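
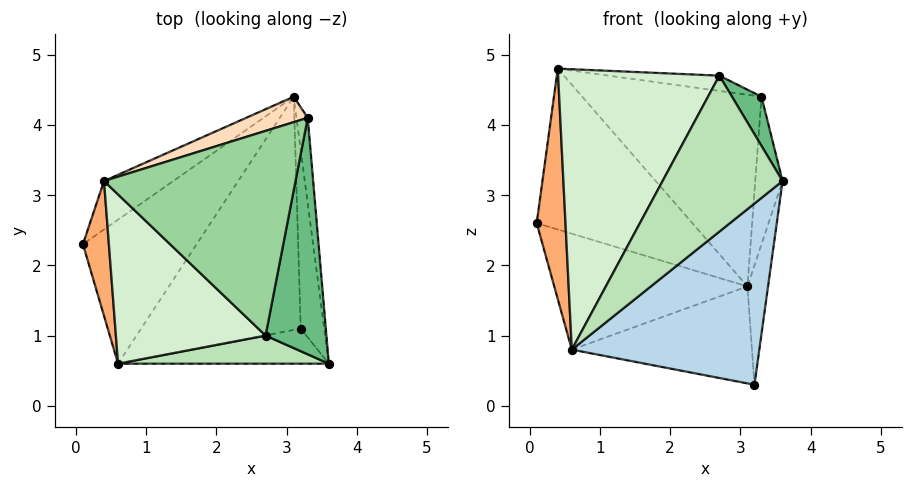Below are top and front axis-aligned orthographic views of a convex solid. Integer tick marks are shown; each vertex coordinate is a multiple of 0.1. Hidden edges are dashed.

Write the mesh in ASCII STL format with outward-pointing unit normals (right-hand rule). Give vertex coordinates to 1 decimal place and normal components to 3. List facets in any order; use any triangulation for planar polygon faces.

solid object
 facet normal 0.989 0.082 -0.122
  outer loop
   vertex 3.2 1.1 0.3
   vertex 3.1 4.4 1.7
   vertex 3.6 0.6 3.2
  endloop
 endfacet
 facet normal 0.992 0.106 -0.062
  outer loop
   vertex 3.3 4.1 4.4
   vertex 3.6 0.6 3.2
   vertex 3.1 4.4 1.7
  endloop
 endfacet
 facet normal 0.150 -0.971 -0.188
  outer loop
   vertex 0.6 0.6 0.8
   vertex 3.2 1.1 0.3
   vertex 3.6 0.6 3.2
  endloop
 endfacet
 facet normal -0.558 0.520 -0.646
  outer loop
   vertex 0.6 0.6 0.8
   vertex 0.1 2.3 2.6
   vertex 3.1 4.4 1.7
  endloop
 endfacet
 facet normal -0.244 0.372 -0.895
  outer loop
   vertex 0.6 0.6 0.8
   vertex 3.1 4.4 1.7
   vertex 3.2 1.1 0.3
  endloop
 endfacet
 facet normal -0.745 -0.576 0.337
  outer loop
   vertex 0.4 3.2 4.8
   vertex 0.1 2.3 2.6
   vertex 0.6 0.6 0.8
  endloop
 endfacet
 facet normal -0.603 0.763 -0.230
  outer loop
   vertex 0.4 3.2 4.8
   vertex 3.1 4.4 1.7
   vertex 0.1 2.3 2.6
  endloop
 endfacet
 facet normal -0.278 0.952 0.126
  outer loop
   vertex 0.4 3.2 4.8
   vertex 3.3 4.1 4.4
   vertex 3.1 4.4 1.7
  endloop
 endfacet
 facet normal 0.839 -0.111 0.533
  outer loop
   vertex 2.7 1.0 4.7
   vertex 3.6 0.6 3.2
   vertex 3.3 4.1 4.4
  endloop
 endfacet
 facet normal 0.114 0.074 0.991
  outer loop
   vertex 2.7 1.0 4.7
   vertex 3.3 4.1 4.4
   vertex 0.4 3.2 4.8
  endloop
 endfacet
 facet normal -0.140 -0.974 0.176
  outer loop
   vertex 2.7 1.0 4.7
   vertex 0.6 0.6 0.8
   vertex 3.6 0.6 3.2
  endloop
 endfacet
 facet normal -0.623 -0.670 0.404
  outer loop
   vertex 2.7 1.0 4.7
   vertex 0.4 3.2 4.8
   vertex 0.6 0.6 0.8
  endloop
 endfacet
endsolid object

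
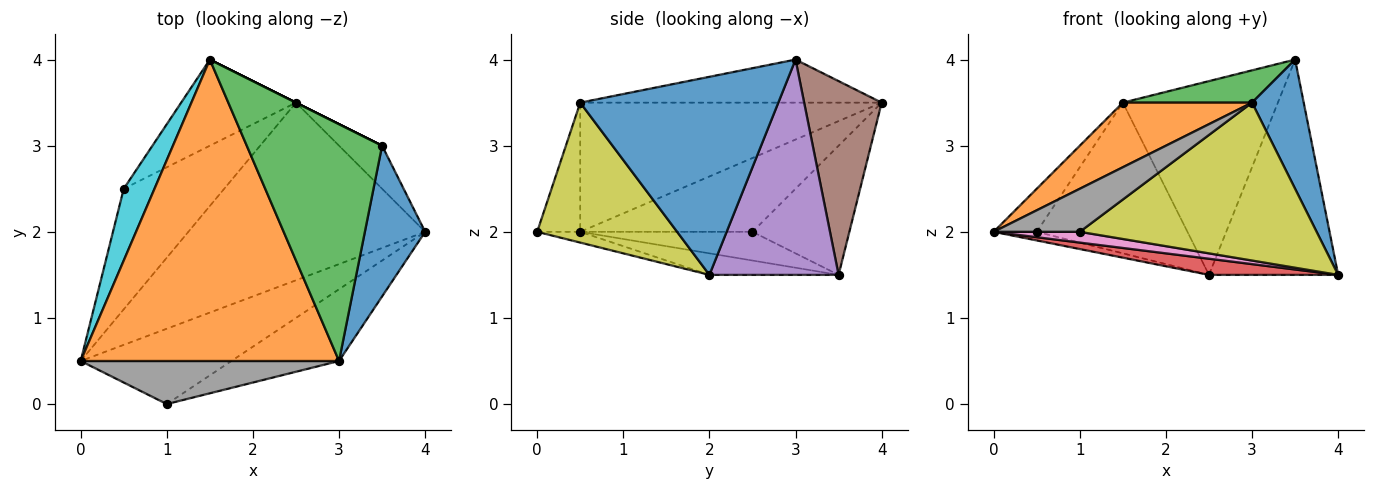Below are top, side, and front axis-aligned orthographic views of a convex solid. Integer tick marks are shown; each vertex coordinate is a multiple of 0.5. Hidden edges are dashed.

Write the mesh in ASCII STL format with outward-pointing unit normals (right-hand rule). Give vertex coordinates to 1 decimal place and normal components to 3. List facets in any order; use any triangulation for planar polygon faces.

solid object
 facet normal 0.928 -0.242 0.282
  outer loop
   vertex 3.0 0.5 3.5
   vertex 4.0 2.0 1.5
   vertex 3.5 3.0 4.0
  endloop
 endfacet
 facet normal -0.439 -0.188 0.878
  outer loop
   vertex 3.0 0.5 3.5
   vertex 1.5 4.0 3.5
   vertex 0.0 0.5 2.0
  endloop
 endfacet
 facet normal -0.301 -0.129 0.945
  outer loop
   vertex 3.0 0.5 3.5
   vertex 3.5 3.0 4.0
   vertex 1.5 4.0 3.5
  endloop
 endfacet
 facet normal -0.090 -0.090 -0.992
  outer loop
   vertex 2.5 3.5 1.5
   vertex 4.0 2.0 1.5
   vertex 0.0 0.5 2.0
  endloop
 endfacet
 facet normal 0.700 0.700 -0.140
  outer loop
   vertex 2.5 3.5 1.5
   vertex 3.5 3.0 4.0
   vertex 4.0 2.0 1.5
  endloop
 endfacet
 facet normal 0.447 0.894 0.000
  outer loop
   vertex 2.5 3.5 1.5
   vertex 1.5 4.0 3.5
   vertex 3.5 3.0 4.0
  endloop
 endfacet
 facet normal -0.071 -0.141 -0.987
  outer loop
   vertex 1.0 0.0 2.0
   vertex 0.0 0.5 2.0
   vertex 4.0 2.0 1.5
  endloop
 endfacet
 facet normal -0.333 -0.667 0.667
  outer loop
   vertex 1.0 0.0 2.0
   vertex 3.0 0.5 3.5
   vertex 0.0 0.5 2.0
  endloop
 endfacet
 facet normal 0.474 -0.802 -0.364
  outer loop
   vertex 1.0 0.0 2.0
   vertex 4.0 2.0 1.5
   vertex 3.0 0.5 3.5
  endloop
 endfacet
 facet normal -0.899 0.225 0.375
  outer loop
   vertex 0.5 2.5 2.0
   vertex 0.0 0.5 2.0
   vertex 1.5 4.0 3.5
  endloop
 endfacet
 facet normal -0.274 0.069 -0.959
  outer loop
   vertex 0.5 2.5 2.0
   vertex 2.5 3.5 1.5
   vertex 0.0 0.5 2.0
  endloop
 endfacet
 facet normal -0.487 0.758 -0.433
  outer loop
   vertex 0.5 2.5 2.0
   vertex 1.5 4.0 3.5
   vertex 2.5 3.5 1.5
  endloop
 endfacet
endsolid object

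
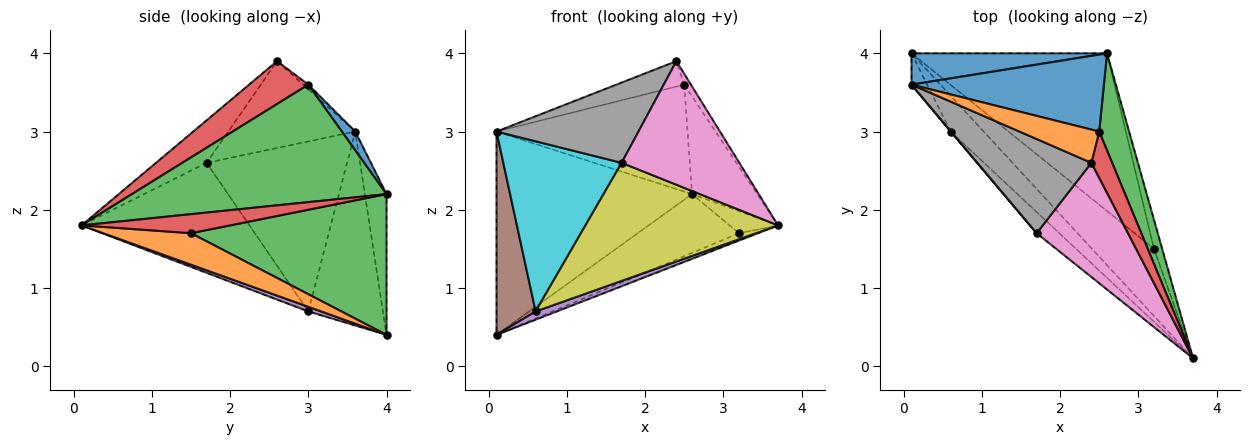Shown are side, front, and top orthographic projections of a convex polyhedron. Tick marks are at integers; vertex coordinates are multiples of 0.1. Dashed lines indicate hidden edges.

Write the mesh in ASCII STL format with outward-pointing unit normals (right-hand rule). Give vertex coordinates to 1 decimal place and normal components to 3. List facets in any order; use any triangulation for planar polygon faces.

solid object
 facet normal -0.109 0.983 0.151
  outer loop
   vertex 0.1 3.6 3.0
   vertex 2.6 4.0 2.2
   vertex 0.1 4.0 0.4
  endloop
 endfacet
 facet normal 0.451 0.098 -0.887
  outer loop
   vertex 3.2 1.5 1.7
   vertex 3.7 0.1 1.8
   vertex 0.1 4.0 0.4
  endloop
 endfacet
 facet normal 0.559 0.290 -0.777
  outer loop
   vertex 3.2 1.5 1.7
   vertex 0.1 4.0 0.4
   vertex 2.6 4.0 2.2
  endloop
 endfacet
 facet normal 0.880 0.287 -0.380
  outer loop
   vertex 3.2 1.5 1.7
   vertex 2.6 4.0 2.2
   vertex 3.7 0.1 1.8
  endloop
 endfacet
 facet normal 0.135 -0.222 -0.966
  outer loop
   vertex 0.6 3.0 0.7
   vertex 0.1 4.0 0.4
   vertex 3.7 0.1 1.8
  endloop
 endfacet
 facet normal -0.883 -0.463 -0.071
  outer loop
   vertex 0.6 3.0 0.7
   vertex 0.1 3.6 3.0
   vertex 0.1 4.0 0.4
  endloop
 endfacet
 facet normal -0.301 -0.700 0.647
  outer loop
   vertex 1.7 1.7 2.6
   vertex 3.7 0.1 1.8
   vertex 2.4 2.6 3.9
  endloop
 endfacet
 facet normal -0.502 -0.561 0.659
  outer loop
   vertex 1.7 1.7 2.6
   vertex 2.4 2.6 3.9
   vertex 0.1 3.6 3.0
  endloop
 endfacet
 facet normal -0.651 -0.747 -0.134
  outer loop
   vertex 1.7 1.7 2.6
   vertex 0.6 3.0 0.7
   vertex 3.7 0.1 1.8
  endloop
 endfacet
 facet normal -0.765 -0.644 0.002
  outer loop
   vertex 1.7 1.7 2.6
   vertex 0.1 3.6 3.0
   vertex 0.6 3.0 0.7
  endloop
 endfacet
 facet normal 0.057 0.810 0.583
  outer loop
   vertex 2.5 3.0 3.6
   vertex 2.6 4.0 2.2
   vertex 0.1 3.6 3.0
  endloop
 endfacet
 facet normal -0.047 0.607 0.793
  outer loop
   vertex 2.5 3.0 3.6
   vertex 0.1 3.6 3.0
   vertex 2.4 2.6 3.9
  endloop
 endfacet
 facet normal 0.941 0.241 0.239
  outer loop
   vertex 2.5 3.0 3.6
   vertex 3.7 0.1 1.8
   vertex 2.6 4.0 2.2
  endloop
 endfacet
 facet normal 0.895 0.101 0.434
  outer loop
   vertex 2.5 3.0 3.6
   vertex 2.4 2.6 3.9
   vertex 3.7 0.1 1.8
  endloop
 endfacet
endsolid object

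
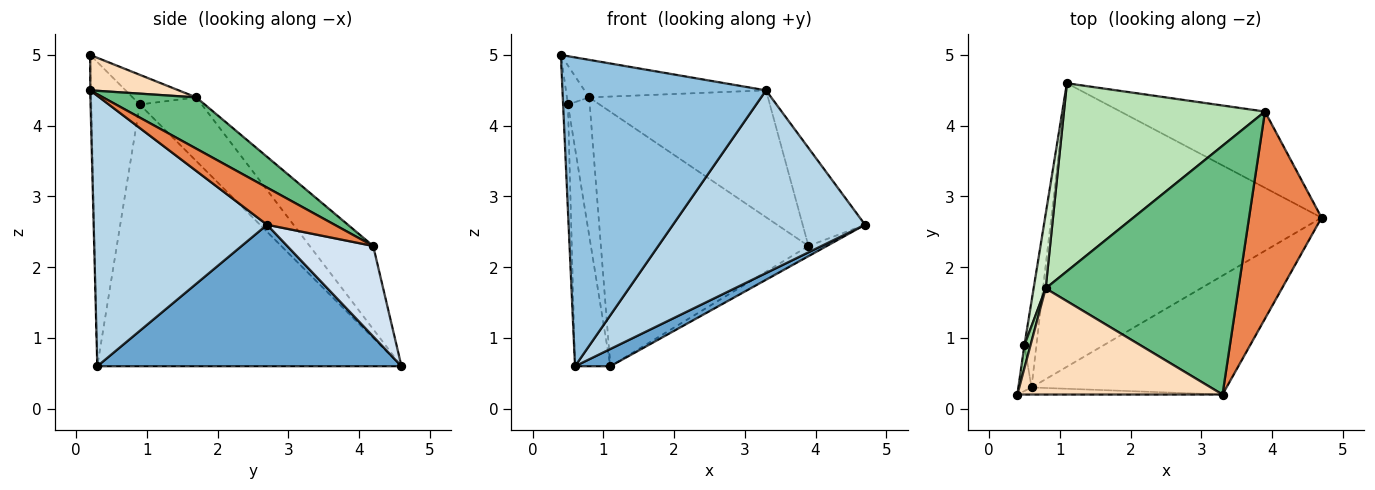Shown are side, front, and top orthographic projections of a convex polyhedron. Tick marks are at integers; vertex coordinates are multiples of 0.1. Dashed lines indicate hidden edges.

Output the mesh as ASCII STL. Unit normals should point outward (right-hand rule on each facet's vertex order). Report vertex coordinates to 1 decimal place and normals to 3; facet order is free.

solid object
 facet normal 0.463 -0.054 -0.885
  outer loop
   vertex 0.6 0.3 0.6
   vertex 1.1 4.6 0.6
   vertex 4.7 2.7 2.6
  endloop
 endfacet
 facet normal -0.004 -1.000 -0.023
  outer loop
   vertex 3.3 0.2 4.5
   vertex 0.4 0.2 5.0
   vertex 0.6 0.3 0.6
  endloop
 endfacet
 facet normal 0.603 -0.668 -0.435
  outer loop
   vertex 3.3 0.2 4.5
   vertex 0.6 0.3 0.6
   vertex 4.7 2.7 2.6
  endloop
 endfacet
 facet normal 0.527 0.113 -0.842
  outer loop
   vertex 3.9 4.2 2.3
   vertex 4.7 2.7 2.6
   vertex 1.1 4.6 0.6
  endloop
 endfacet
 facet normal 0.420 0.388 0.820
  outer loop
   vertex 3.9 4.2 2.3
   vertex 3.3 0.2 4.5
   vertex 4.7 2.7 2.6
  endloop
 endfacet
 facet normal -0.994 0.099 -0.043
  outer loop
   vertex 0.5 0.9 4.3
   vertex 0.6 0.3 0.6
   vertex 0.4 0.2 5.0
  endloop
 endfacet
 facet normal -0.992 0.115 -0.046
  outer loop
   vertex 0.5 0.9 4.3
   vertex 1.1 4.6 0.6
   vertex 0.6 0.3 0.6
  endloop
 endfacet
 facet normal 0.160 0.329 0.930
  outer loop
   vertex 0.8 1.7 4.4
   vertex 0.4 0.2 5.0
   vertex 3.3 0.2 4.5
  endloop
 endfacet
 facet normal 0.231 0.442 0.867
  outer loop
   vertex 0.8 1.7 4.4
   vertex 3.3 0.2 4.5
   vertex 3.9 4.2 2.3
  endloop
 endfacet
 facet normal -0.927 0.324 0.191
  outer loop
   vertex 0.8 1.7 4.4
   vertex 0.5 0.9 4.3
   vertex 0.4 0.2 5.0
  endloop
 endfacet
 facet normal -0.239 0.781 0.577
  outer loop
   vertex 0.8 1.7 4.4
   vertex 3.9 4.2 2.3
   vertex 1.1 4.6 0.6
  endloop
 endfacet
 facet normal -0.929 0.326 0.176
  outer loop
   vertex 0.8 1.7 4.4
   vertex 1.1 4.6 0.6
   vertex 0.5 0.9 4.3
  endloop
 endfacet
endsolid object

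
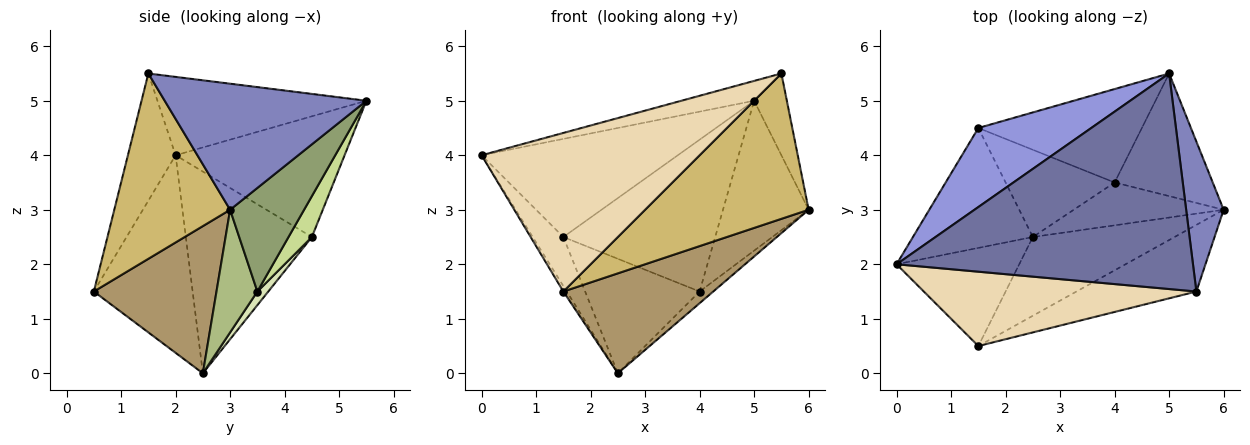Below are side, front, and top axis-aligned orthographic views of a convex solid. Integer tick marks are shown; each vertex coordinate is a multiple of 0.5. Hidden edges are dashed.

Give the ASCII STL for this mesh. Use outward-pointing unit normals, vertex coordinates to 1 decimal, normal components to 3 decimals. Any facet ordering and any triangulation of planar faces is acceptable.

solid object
 facet normal -0.255 0.089 0.963
  outer loop
   vertex 5.5 1.5 5.5
   vertex 5.0 5.5 5.0
   vertex 0.0 2.0 4.0
  endloop
 endfacet
 facet normal 0.947 0.154 0.282
  outer loop
   vertex 5.5 1.5 5.5
   vertex 6.0 3.0 3.0
   vertex 5.0 5.5 5.0
  endloop
 endfacet
 facet normal -0.557 0.647 0.521
  outer loop
   vertex 1.5 4.5 2.5
   vertex 0.0 2.0 4.0
   vertex 5.0 5.5 5.0
  endloop
 endfacet
 facet normal -0.841 0.205 -0.500
  outer loop
   vertex 1.5 4.5 2.5
   vertex 2.5 2.5 0.0
   vertex 0.0 2.0 4.0
  endloop
 endfacet
 facet normal 0.556 0.643 -0.526
  outer loop
   vertex 4.0 3.5 1.5
   vertex 5.0 5.5 5.0
   vertex 6.0 3.0 3.0
  endloop
 endfacet
 facet normal 0.620 0.207 -0.757
  outer loop
   vertex 4.0 3.5 1.5
   vertex 6.0 3.0 3.0
   vertex 2.5 2.5 0.0
  endloop
 endfacet
 facet normal 0.130 0.844 -0.520
  outer loop
   vertex 4.0 3.5 1.5
   vertex 1.5 4.5 2.5
   vertex 5.0 5.5 5.0
  endloop
 endfacet
 facet normal 0.076 0.793 -0.604
  outer loop
   vertex 4.0 3.5 1.5
   vertex 2.5 2.5 0.0
   vertex 1.5 4.5 2.5
  endloop
 endfacet
 facet normal 0.541 -0.661 -0.521
  outer loop
   vertex 1.5 0.5 1.5
   vertex 2.5 2.5 0.0
   vertex 6.0 3.0 3.0
  endloop
 endfacet
 facet normal 0.541 -0.764 -0.350
  outer loop
   vertex 1.5 0.5 1.5
   vertex 6.0 3.0 3.0
   vertex 5.5 1.5 5.5
  endloop
 endfacet
 facet normal -0.849 0.029 -0.527
  outer loop
   vertex 1.5 0.5 1.5
   vertex 0.0 2.0 4.0
   vertex 2.5 2.5 0.0
  endloop
 endfacet
 facet normal -0.194 -0.888 0.416
  outer loop
   vertex 1.5 0.5 1.5
   vertex 5.5 1.5 5.5
   vertex 0.0 2.0 4.0
  endloop
 endfacet
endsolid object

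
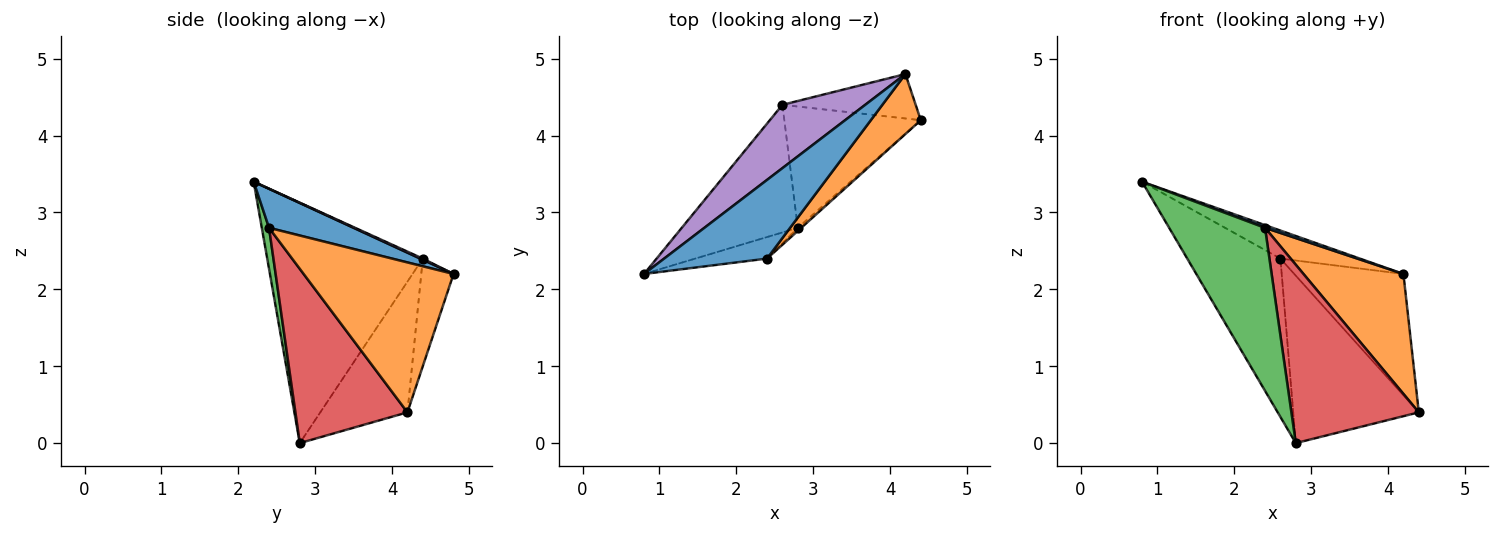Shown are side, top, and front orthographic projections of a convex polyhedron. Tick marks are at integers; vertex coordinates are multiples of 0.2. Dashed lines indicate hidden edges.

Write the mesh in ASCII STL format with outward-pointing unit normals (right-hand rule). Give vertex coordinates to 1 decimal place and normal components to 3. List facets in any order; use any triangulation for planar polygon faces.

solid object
 facet normal 0.354 -0.032 0.935
  outer loop
   vertex 2.4 2.4 2.8
   vertex 4.2 4.8 2.2
   vertex 0.8 2.2 3.4
  endloop
 endfacet
 facet normal 0.802 -0.535 0.267
  outer loop
   vertex 2.4 2.4 2.8
   vertex 4.4 4.2 0.4
   vertex 4.2 4.8 2.2
  endloop
 endfacet
 facet normal 0.075 -0.989 -0.131
  outer loop
   vertex 2.4 2.4 2.8
   vertex 0.8 2.2 3.4
   vertex 2.8 2.8 0.0
  endloop
 endfacet
 facet normal 0.660 -0.751 -0.013
  outer loop
   vertex 2.4 2.4 2.8
   vertex 2.8 2.8 0.0
   vertex 4.4 4.2 0.4
  endloop
 endfacet
 facet normal 0.013 0.405 0.914
  outer loop
   vertex 2.6 4.4 2.4
   vertex 0.8 2.2 3.4
   vertex 4.2 4.8 2.2
  endloop
 endfacet
 facet normal -0.793 0.475 -0.383
  outer loop
   vertex 2.6 4.4 2.4
   vertex 2.8 2.8 0.0
   vertex 0.8 2.2 3.4
  endloop
 endfacet
 facet normal -0.268 0.905 -0.331
  outer loop
   vertex 2.6 4.4 2.4
   vertex 4.2 4.8 2.2
   vertex 4.4 4.2 0.4
  endloop
 endfacet
 facet normal -0.490 0.706 -0.511
  outer loop
   vertex 2.6 4.4 2.4
   vertex 4.4 4.2 0.4
   vertex 2.8 2.8 0.0
  endloop
 endfacet
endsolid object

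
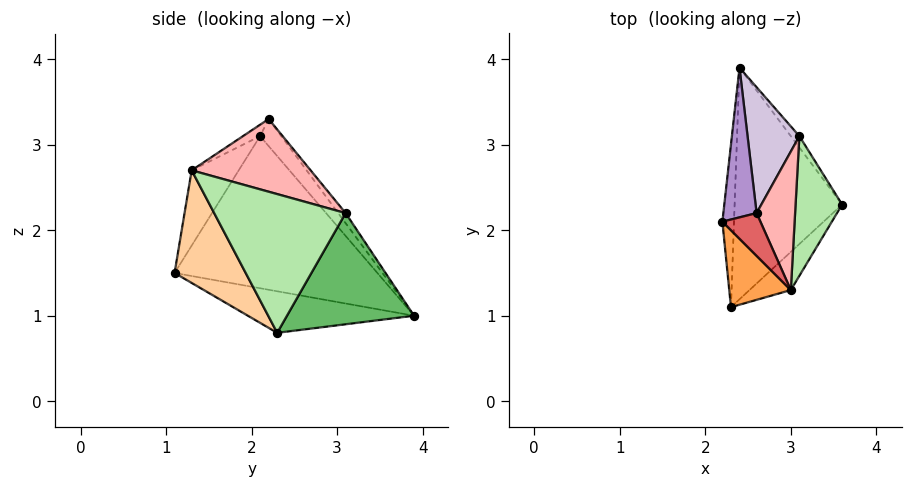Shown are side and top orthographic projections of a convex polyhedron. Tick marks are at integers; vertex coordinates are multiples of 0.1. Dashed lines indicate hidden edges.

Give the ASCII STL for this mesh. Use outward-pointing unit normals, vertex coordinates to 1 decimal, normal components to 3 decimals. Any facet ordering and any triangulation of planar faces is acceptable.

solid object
 facet normal -0.997 0.022 -0.076
  outer loop
   vertex 2.3 1.1 1.5
   vertex 2.2 2.1 3.1
   vertex 2.4 3.9 1.0
  endloop
 endfacet
 facet normal -0.356 -0.152 -0.922
  outer loop
   vertex 2.3 1.1 1.5
   vertex 2.4 3.9 1.0
   vertex 3.6 2.3 0.8
  endloop
 endfacet
 facet normal -0.523 -0.737 0.428
  outer loop
   vertex 3.0 1.3 2.7
   vertex 2.2 2.1 3.1
   vertex 2.3 1.1 1.5
  endloop
 endfacet
 facet normal 0.596 -0.773 -0.219
  outer loop
   vertex 3.0 1.3 2.7
   vertex 2.3 1.1 1.5
   vertex 3.6 2.3 0.8
  endloop
 endfacet
 facet normal 0.795 0.604 -0.061
  outer loop
   vertex 3.1 3.1 2.2
   vertex 3.6 2.3 0.8
   vertex 2.4 3.9 1.0
  endloop
 endfacet
 facet normal 0.947 0.036 0.318
  outer loop
   vertex 3.1 3.1 2.2
   vertex 3.0 1.3 2.7
   vertex 3.6 2.3 0.8
  endloop
 endfacet
 facet normal -0.228 -0.608 0.760
  outer loop
   vertex 2.6 2.2 3.3
   vertex 2.2 2.1 3.1
   vertex 3.0 1.3 2.7
  endloop
 endfacet
 facet normal 0.881 0.081 0.466
  outer loop
   vertex 2.6 2.2 3.3
   vertex 3.0 1.3 2.7
   vertex 3.1 3.1 2.2
  endloop
 endfacet
 facet normal -0.452 0.698 0.555
  outer loop
   vertex 2.6 2.2 3.3
   vertex 2.4 3.9 1.0
   vertex 2.2 2.1 3.1
  endloop
 endfacet
 facet normal -0.116 0.794 0.597
  outer loop
   vertex 2.6 2.2 3.3
   vertex 3.1 3.1 2.2
   vertex 2.4 3.9 1.0
  endloop
 endfacet
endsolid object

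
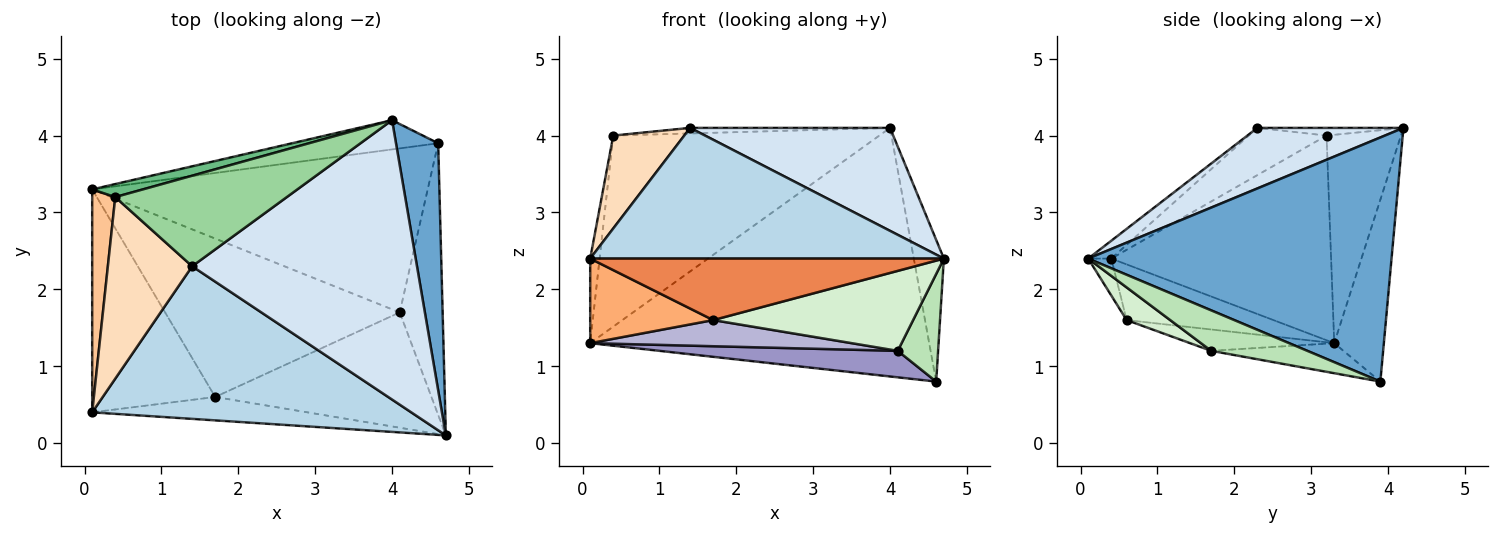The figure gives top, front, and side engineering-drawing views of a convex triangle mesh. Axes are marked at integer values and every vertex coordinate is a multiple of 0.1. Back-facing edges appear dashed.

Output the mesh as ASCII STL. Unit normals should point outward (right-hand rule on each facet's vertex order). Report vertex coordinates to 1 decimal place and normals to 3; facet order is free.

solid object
 facet normal 0.981 0.097 0.169
  outer loop
   vertex 4.6 3.9 0.8
   vertex 4.0 4.2 4.1
   vertex 4.7 0.1 2.4
  endloop
 endfacet
 facet normal -0.144 0.983 -0.116
  outer loop
   vertex 0.1 3.3 1.3
   vertex 4.0 4.2 4.1
   vertex 4.6 3.9 0.8
  endloop
 endfacet
 facet normal -0.042 -0.650 0.759
  outer loop
   vertex 1.4 2.3 4.1
   vertex 0.1 0.4 2.4
   vertex 4.7 0.1 2.4
  endloop
 endfacet
 facet normal 0.245 -0.335 0.910
  outer loop
   vertex 1.4 2.3 4.1
   vertex 4.7 0.1 2.4
   vertex 4.0 4.2 4.1
  endloop
 endfacet
 facet normal -0.061 -0.933 -0.355
  outer loop
   vertex 1.7 0.6 1.6
   vertex 4.7 0.1 2.4
   vertex 0.1 0.4 2.4
  endloop
 endfacet
 facet normal -0.390 -0.327 -0.861
  outer loop
   vertex 1.7 0.6 1.6
   vertex 0.1 0.4 2.4
   vertex 0.1 3.3 1.3
  endloop
 endfacet
 facet normal -0.993 0.042 0.112
  outer loop
   vertex 0.4 3.2 4.0
   vertex 0.1 3.3 1.3
   vertex 0.1 0.4 2.4
  endloop
 endfacet
 facet normal -0.446 -0.407 0.797
  outer loop
   vertex 0.4 3.2 4.0
   vertex 0.1 0.4 2.4
   vertex 1.4 2.3 4.1
  endloop
 endfacet
 facet normal -0.269 0.961 0.065
  outer loop
   vertex 0.4 3.2 4.0
   vertex 4.0 4.2 4.1
   vertex 0.1 3.3 1.3
  endloop
 endfacet
 facet normal -0.045 0.061 0.997
  outer loop
   vertex 0.4 3.2 4.0
   vertex 1.4 2.3 4.1
   vertex 4.0 4.2 4.1
  endloop
 endfacet
 facet normal 0.659 -0.277 -0.699
  outer loop
   vertex 4.1 1.7 1.2
   vertex 4.6 3.9 0.8
   vertex 4.7 0.1 2.4
  endloop
 endfacet
 facet normal 0.123 -0.565 -0.816
  outer loop
   vertex 4.1 1.7 1.2
   vertex 4.7 0.1 2.4
   vertex 1.7 0.6 1.6
  endloop
 endfacet
 facet normal -0.088 -0.159 -0.983
  outer loop
   vertex 4.1 1.7 1.2
   vertex 0.1 3.3 1.3
   vertex 4.6 3.9 0.8
  endloop
 endfacet
 facet normal -0.089 -0.162 -0.983
  outer loop
   vertex 4.1 1.7 1.2
   vertex 1.7 0.6 1.6
   vertex 0.1 3.3 1.3
  endloop
 endfacet
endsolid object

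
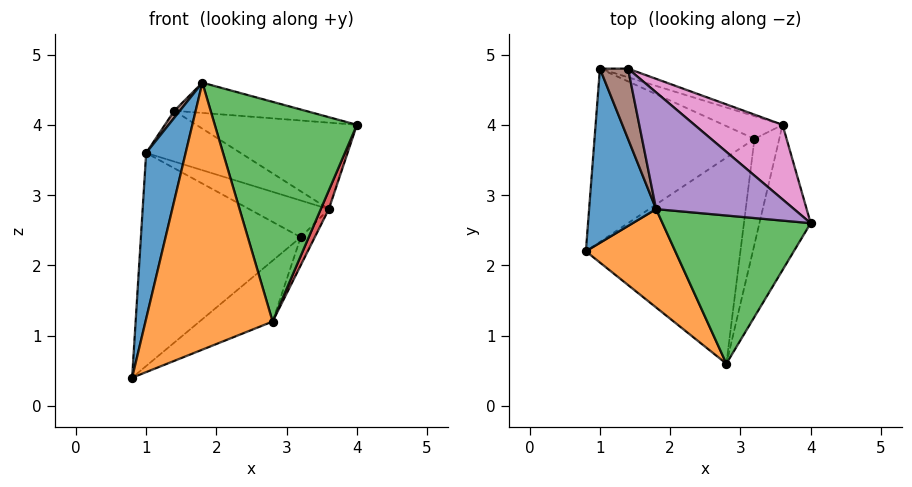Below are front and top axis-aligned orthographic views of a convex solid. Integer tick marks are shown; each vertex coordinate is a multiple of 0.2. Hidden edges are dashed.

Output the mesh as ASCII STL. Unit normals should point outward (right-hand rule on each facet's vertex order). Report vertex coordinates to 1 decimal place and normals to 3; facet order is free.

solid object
 facet normal -0.935 -0.245 0.258
  outer loop
   vertex 1.8 2.8 4.6
   vertex 1.0 4.8 3.6
   vertex 0.8 2.2 0.4
  endloop
 endfacet
 facet normal -0.664 -0.701 0.258
  outer loop
   vertex 2.8 0.6 1.2
   vertex 1.8 2.8 4.6
   vertex 0.8 2.2 0.4
  endloop
 endfacet
 facet normal 0.077 -0.827 0.557
  outer loop
   vertex 2.8 0.6 1.2
   vertex 4.0 2.6 4.0
   vertex 1.8 2.8 4.6
  endloop
 endfacet
 facet normal 0.930 -0.047 -0.365
  outer loop
   vertex 3.6 4.0 2.8
   vertex 4.0 2.6 4.0
   vertex 2.8 0.6 1.2
  endloop
 endfacet
 facet normal 0.276 0.241 0.930
  outer loop
   vertex 1.4 4.8 4.2
   vertex 1.8 2.8 4.6
   vertex 4.0 2.6 4.0
  endloop
 endfacet
 facet normal -0.831 -0.055 0.554
  outer loop
   vertex 1.4 4.8 4.2
   vertex 1.0 4.8 3.6
   vertex 1.8 2.8 4.6
  endloop
 endfacet
 facet normal 0.568 0.623 0.537
  outer loop
   vertex 1.4 4.8 4.2
   vertex 4.0 2.6 4.0
   vertex 3.6 4.0 2.8
  endloop
 endfacet
 facet normal 0.244 0.956 -0.163
  outer loop
   vertex 1.4 4.8 4.2
   vertex 3.6 4.0 2.8
   vertex 1.0 4.8 3.6
  endloop
 endfacet
 facet normal 0.521 0.242 -0.819
  outer loop
   vertex 3.2 3.8 2.4
   vertex 2.8 0.6 1.2
   vertex 0.8 2.2 0.4
  endloop
 endfacet
 facet normal 0.642 0.198 -0.741
  outer loop
   vertex 3.2 3.8 2.4
   vertex 3.6 4.0 2.8
   vertex 2.8 0.6 1.2
  endloop
 endfacet
 facet normal 0.009 0.776 -0.631
  outer loop
   vertex 3.2 3.8 2.4
   vertex 0.8 2.2 0.4
   vertex 1.0 4.8 3.6
  endloop
 endfacet
 facet normal 0.100 0.847 -0.523
  outer loop
   vertex 3.2 3.8 2.4
   vertex 1.0 4.8 3.6
   vertex 3.6 4.0 2.8
  endloop
 endfacet
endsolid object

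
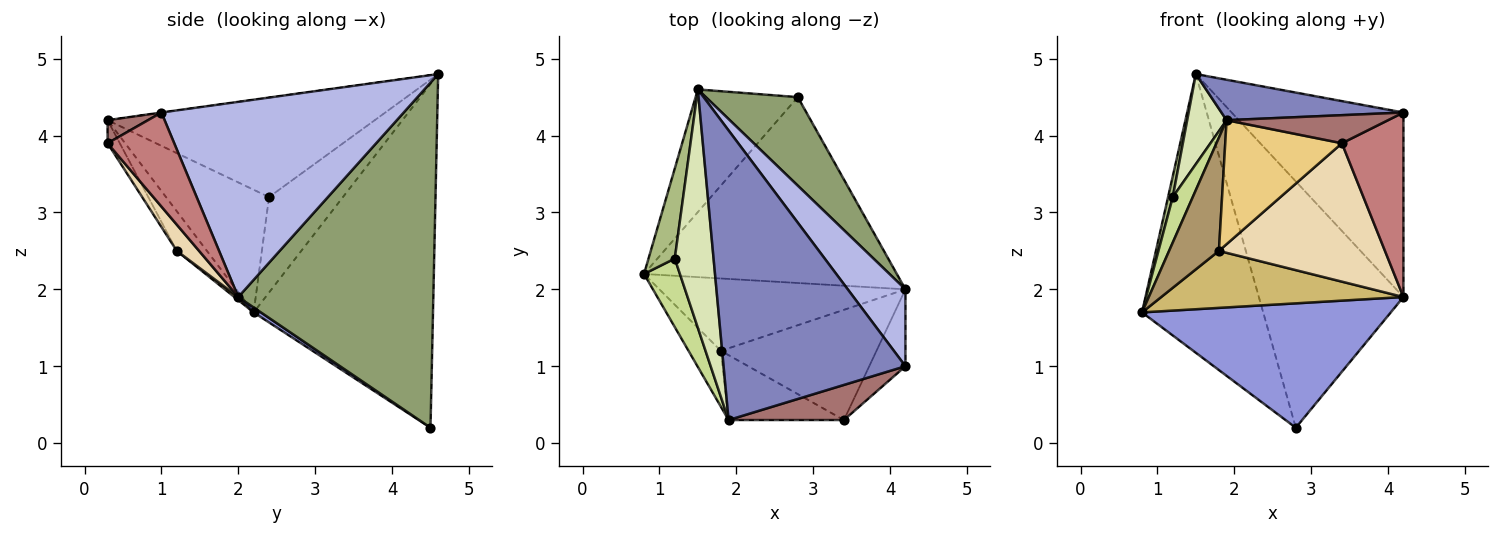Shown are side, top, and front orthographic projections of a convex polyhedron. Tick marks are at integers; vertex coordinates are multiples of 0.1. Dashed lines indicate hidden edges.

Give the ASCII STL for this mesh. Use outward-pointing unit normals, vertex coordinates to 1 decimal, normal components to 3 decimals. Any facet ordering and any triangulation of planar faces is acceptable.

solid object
 facet normal -0.805 0.544 -0.239
  outer loop
   vertex 1.5 4.6 4.8
   vertex 2.8 4.5 0.2
   vertex 0.8 2.2 1.7
  endloop
 endfacet
 facet normal -0.001 -0.138 0.990
  outer loop
   vertex 1.9 0.3 4.2
   vertex 4.2 1.0 4.3
   vertex 1.5 4.6 4.8
  endloop
 endfacet
 facet normal 0.016 -0.556 -0.831
  outer loop
   vertex 4.2 2.0 1.9
   vertex 0.8 2.2 1.7
   vertex 2.8 4.5 0.2
  endloop
 endfacet
 facet normal 0.793 0.562 0.234
  outer loop
   vertex 4.2 2.0 1.9
   vertex 1.5 4.6 4.8
   vertex 4.2 1.0 4.3
  endloop
 endfacet
 facet normal 0.786 0.582 0.209
  outer loop
   vertex 4.2 2.0 1.9
   vertex 2.8 4.5 0.2
   vertex 1.5 4.6 4.8
  endloop
 endfacet
 facet normal -0.962 -0.061 0.265
  outer loop
   vertex 1.2 2.4 3.2
   vertex 1.5 4.6 4.8
   vertex 0.8 2.2 1.7
  endloop
 endfacet
 facet normal -0.944 -0.183 0.276
  outer loop
   vertex 1.2 2.4 3.2
   vertex 0.8 2.2 1.7
   vertex 1.9 0.3 4.2
  endloop
 endfacet
 facet normal -0.923 -0.136 0.360
  outer loop
   vertex 1.2 2.4 3.2
   vertex 1.9 0.3 4.2
   vertex 1.5 4.6 4.8
  endloop
 endfacet
 facet normal -0.477 -0.788 -0.389
  outer loop
   vertex 1.8 1.2 2.5
   vertex 1.9 0.3 4.2
   vertex 0.8 2.2 1.7
  endloop
 endfacet
 facet normal 0.010 -0.619 -0.786
  outer loop
   vertex 1.8 1.2 2.5
   vertex 0.8 2.2 1.7
   vertex 4.2 2.0 1.9
  endloop
 endfacet
 facet normal -0.092 -0.882 -0.462
  outer loop
   vertex 3.4 0.3 3.9
   vertex 1.9 0.3 4.2
   vertex 1.8 1.2 2.5
  endloop
 endfacet
 facet normal 0.104 -0.778 -0.620
  outer loop
   vertex 3.4 0.3 3.9
   vertex 1.8 1.2 2.5
   vertex 4.2 2.0 1.9
  endloop
 endfacet
 facet normal 0.154 -0.617 0.772
  outer loop
   vertex 3.4 0.3 3.9
   vertex 4.2 1.0 4.3
   vertex 1.9 0.3 4.2
  endloop
 endfacet
 facet normal 0.707 -0.653 -0.272
  outer loop
   vertex 3.4 0.3 3.9
   vertex 4.2 2.0 1.9
   vertex 4.2 1.0 4.3
  endloop
 endfacet
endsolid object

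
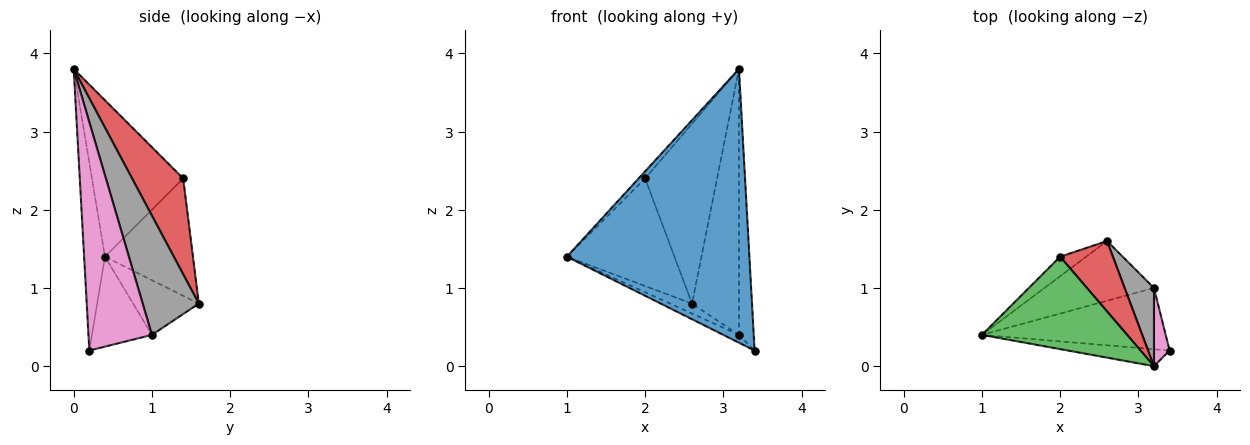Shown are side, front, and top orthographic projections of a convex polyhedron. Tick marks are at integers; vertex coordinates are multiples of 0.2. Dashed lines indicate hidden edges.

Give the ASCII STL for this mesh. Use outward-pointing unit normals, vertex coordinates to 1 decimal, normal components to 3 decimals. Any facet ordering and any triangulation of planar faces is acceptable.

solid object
 facet normal -0.113 -0.992 -0.061
  outer loop
   vertex 3.2 0.0 3.8
   vertex 1.0 0.4 1.4
   vertex 3.4 0.2 0.2
  endloop
 endfacet
 facet normal -0.627 0.766 -0.139
  outer loop
   vertex 2.0 1.4 2.4
   vertex 2.6 1.6 0.8
   vertex 1.0 0.4 1.4
  endloop
 endfacet
 facet normal -0.732 0.052 0.680
  outer loop
   vertex 2.0 1.4 2.4
   vertex 1.0 0.4 1.4
   vertex 3.2 0.0 3.8
  endloop
 endfacet
 facet normal 0.552 0.777 0.304
  outer loop
   vertex 2.0 1.4 2.4
   vertex 3.2 0.0 3.8
   vertex 2.6 1.6 0.8
  endloop
 endfacet
 facet normal -0.437 0.114 -0.892
  outer loop
   vertex 3.2 1.0 0.4
   vertex 3.4 0.2 0.2
   vertex 1.0 0.4 1.4
  endloop
 endfacet
 facet normal -0.442 0.147 -0.885
  outer loop
   vertex 3.2 1.0 0.4
   vertex 1.0 0.4 1.4
   vertex 2.6 1.6 0.8
  endloop
 endfacet
 facet normal 0.972 0.226 0.067
  outer loop
   vertex 3.2 1.0 0.4
   vertex 3.2 0.0 3.8
   vertex 3.4 0.2 0.2
  endloop
 endfacet
 facet normal 0.754 0.630 0.185
  outer loop
   vertex 3.2 1.0 0.4
   vertex 2.6 1.6 0.8
   vertex 3.2 0.0 3.8
  endloop
 endfacet
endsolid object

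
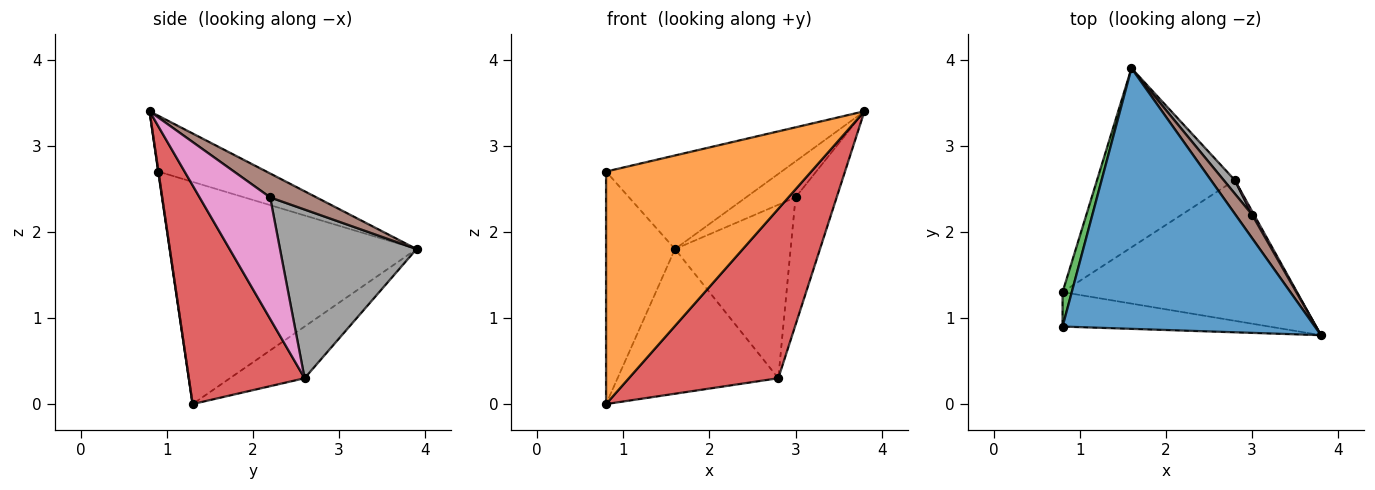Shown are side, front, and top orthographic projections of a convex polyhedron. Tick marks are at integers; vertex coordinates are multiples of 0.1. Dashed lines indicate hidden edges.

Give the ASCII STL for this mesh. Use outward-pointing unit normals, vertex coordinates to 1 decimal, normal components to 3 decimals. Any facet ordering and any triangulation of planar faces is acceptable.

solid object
 facet normal -0.204 0.331 0.921
  outer loop
   vertex 1.6 3.9 1.8
   vertex 0.8 0.9 2.7
   vertex 3.8 0.8 3.4
  endloop
 endfacet
 facet normal 0.001 -0.989 -0.147
  outer loop
   vertex 0.8 1.3 0.0
   vertex 3.8 0.8 3.4
   vertex 0.8 0.9 2.7
  endloop
 endfacet
 facet normal -0.962 0.269 0.040
  outer loop
   vertex 0.8 1.3 0.0
   vertex 0.8 0.9 2.7
   vertex 1.6 3.9 1.8
  endloop
 endfacet
 facet normal 0.512 -0.661 -0.549
  outer loop
   vertex 2.8 2.6 0.3
   vertex 3.8 0.8 3.4
   vertex 0.8 1.3 0.0
  endloop
 endfacet
 facet normal -0.280 0.603 -0.747
  outer loop
   vertex 2.8 2.6 0.3
   vertex 0.8 1.3 0.0
   vertex 1.6 3.9 1.8
  endloop
 endfacet
 facet normal 0.616 0.660 0.430
  outer loop
   vertex 3.0 2.2 2.4
   vertex 1.6 3.9 1.8
   vertex 3.8 0.8 3.4
  endloop
 endfacet
 facet normal 0.864 0.503 0.014
  outer loop
   vertex 3.0 2.2 2.4
   vertex 3.8 0.8 3.4
   vertex 2.8 2.6 0.3
  endloop
 endfacet
 facet normal 0.762 0.645 0.050
  outer loop
   vertex 3.0 2.2 2.4
   vertex 2.8 2.6 0.3
   vertex 1.6 3.9 1.8
  endloop
 endfacet
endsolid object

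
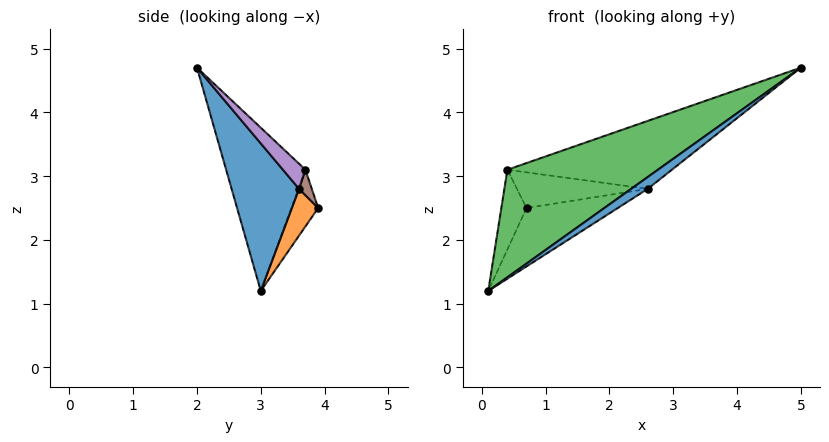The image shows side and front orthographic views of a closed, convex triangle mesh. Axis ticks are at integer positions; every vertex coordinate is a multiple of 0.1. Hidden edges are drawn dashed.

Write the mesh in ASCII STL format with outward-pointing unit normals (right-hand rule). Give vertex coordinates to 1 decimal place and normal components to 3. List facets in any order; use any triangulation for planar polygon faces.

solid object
 facet normal 0.557 -0.137 -0.819
  outer loop
   vertex 2.6 3.6 2.8
   vertex 5.0 2.0 4.7
   vertex 0.1 3.0 1.2
  endloop
 endfacet
 facet normal 0.217 0.753 -0.621
  outer loop
   vertex 2.6 3.6 2.8
   vertex 0.1 3.0 1.2
   vertex 0.7 3.9 2.5
  endloop
 endfacet
 facet normal -0.433 -0.822 0.371
  outer loop
   vertex 0.4 3.7 3.1
   vertex 0.1 3.0 1.2
   vertex 5.0 2.0 4.7
  endloop
 endfacet
 facet normal -0.723 0.678 -0.136
  outer loop
   vertex 0.4 3.7 3.1
   vertex 0.7 3.9 2.5
   vertex 0.1 3.0 1.2
  endloop
 endfacet
 facet normal 0.113 0.826 0.553
  outer loop
   vertex 0.4 3.7 3.1
   vertex 5.0 2.0 4.7
   vertex 2.6 3.6 2.8
  endloop
 endfacet
 facet normal 0.091 0.930 0.355
  outer loop
   vertex 0.4 3.7 3.1
   vertex 2.6 3.6 2.8
   vertex 0.7 3.9 2.5
  endloop
 endfacet
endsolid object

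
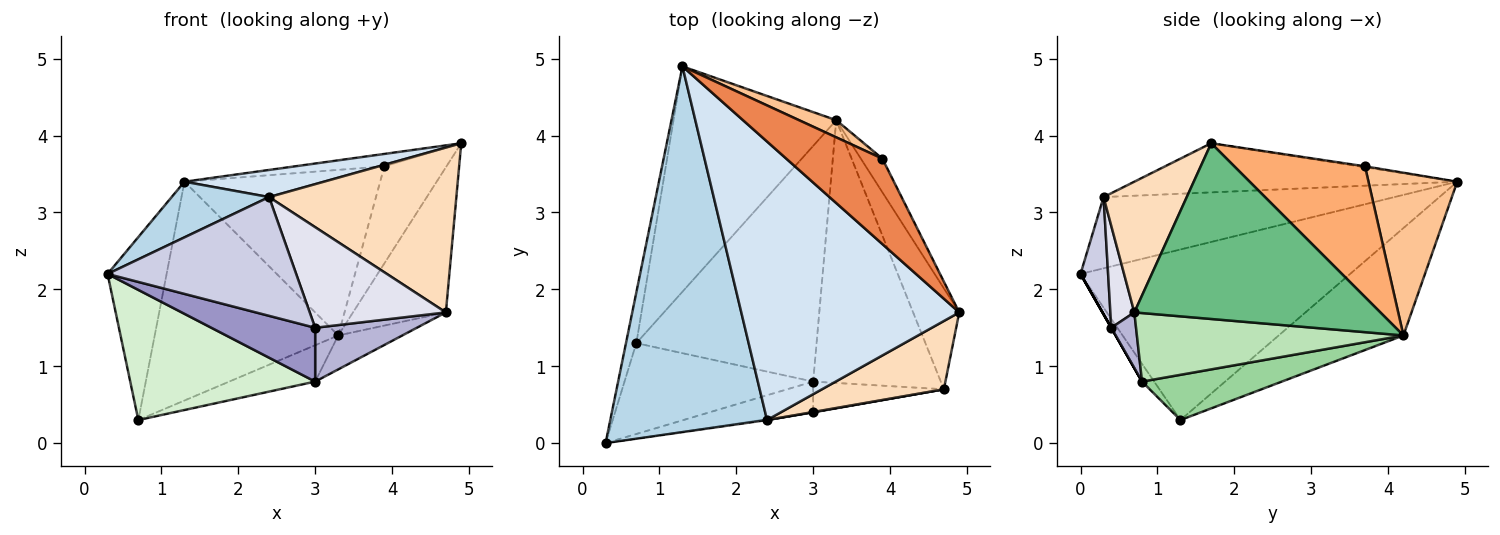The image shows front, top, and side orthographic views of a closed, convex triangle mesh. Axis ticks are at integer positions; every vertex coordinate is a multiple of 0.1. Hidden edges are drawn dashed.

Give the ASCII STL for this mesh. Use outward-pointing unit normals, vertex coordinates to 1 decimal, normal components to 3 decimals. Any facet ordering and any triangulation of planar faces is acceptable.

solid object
 facet normal -0.975 0.214 -0.059
  outer loop
   vertex 0.7 1.3 0.3
   vertex 0.3 0.0 2.2
   vertex 1.3 4.9 3.4
  endloop
 endfacet
 facet normal -0.428 0.630 -0.648
  outer loop
   vertex 3.3 4.2 1.4
   vertex 0.7 1.3 0.3
   vertex 1.3 4.9 3.4
  endloop
 endfacet
 facet normal -0.410 -0.137 0.902
  outer loop
   vertex 2.4 0.3 3.2
   vertex 1.3 4.9 3.4
   vertex 0.3 0.0 2.2
  endloop
 endfacet
 facet normal -0.219 -0.095 0.971
  outer loop
   vertex 2.4 0.3 3.2
   vertex 4.9 1.7 3.9
   vertex 1.3 4.9 3.4
  endloop
 endfacet
 facet normal -0.010 0.143 0.990
  outer loop
   vertex 3.9 3.7 3.6
   vertex 1.3 4.9 3.4
   vertex 4.9 1.7 3.9
  endloop
 endfacet
 facet normal 0.893 0.425 -0.147
  outer loop
   vertex 3.9 3.7 3.6
   vertex 4.9 1.7 3.9
   vertex 3.3 4.2 1.4
  endloop
 endfacet
 facet normal 0.411 0.907 0.094
  outer loop
   vertex 3.9 3.7 3.6
   vertex 3.3 4.2 1.4
   vertex 1.3 4.9 3.4
  endloop
 endfacet
 facet normal 0.380 -0.855 0.354
  outer loop
   vertex 4.7 0.7 1.7
   vertex 4.9 1.7 3.9
   vertex 2.4 0.3 3.2
  endloop
 endfacet
 facet normal 0.909 0.343 -0.238
  outer loop
   vertex 4.7 0.7 1.7
   vertex 3.3 4.2 1.4
   vertex 4.9 1.7 3.9
  endloop
 endfacet
 facet normal 0.241 0.148 -0.959
  outer loop
   vertex 3.0 0.8 0.8
   vertex 0.7 1.3 0.3
   vertex 3.3 4.2 1.4
  endloop
 endfacet
 facet normal 0.470 0.113 -0.875
  outer loop
   vertex 3.0 0.8 0.8
   vertex 3.3 4.2 1.4
   vertex 4.7 0.7 1.7
  endloop
 endfacet
 facet normal -0.054 -0.819 -0.572
  outer loop
   vertex 3.0 0.8 0.8
   vertex 0.3 0.0 2.2
   vertex 0.7 1.3 0.3
  endloop
 endfacet
 facet normal 0.000 -0.868 -0.496
  outer loop
   vertex 3.0 0.4 1.5
   vertex 0.3 0.0 2.2
   vertex 3.0 0.8 0.8
  endloop
 endfacet
 facet normal 0.207 -0.849 -0.485
  outer loop
   vertex 3.0 0.4 1.5
   vertex 3.0 0.8 0.8
   vertex 4.7 0.7 1.7
  endloop
 endfacet
 facet normal 0.145 -0.989 -0.007
  outer loop
   vertex 3.0 0.4 1.5
   vertex 2.4 0.3 3.2
   vertex 0.3 0.0 2.2
  endloop
 endfacet
 facet normal 0.173 -0.985 0.003
  outer loop
   vertex 3.0 0.4 1.5
   vertex 4.7 0.7 1.7
   vertex 2.4 0.3 3.2
  endloop
 endfacet
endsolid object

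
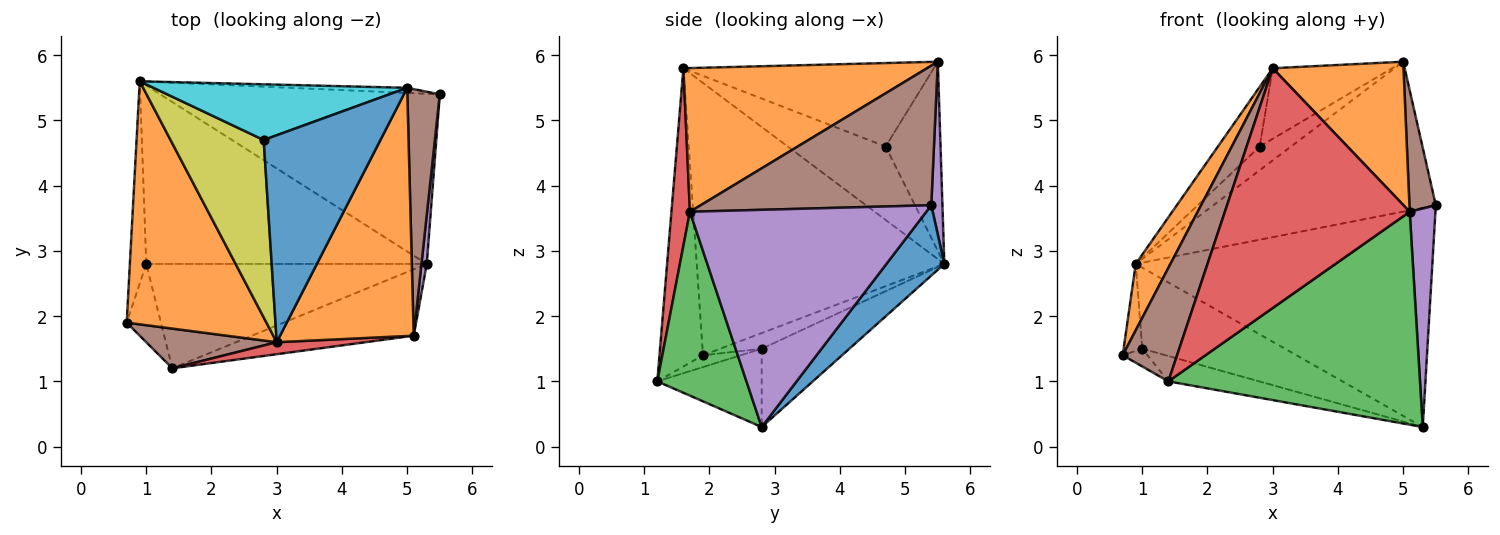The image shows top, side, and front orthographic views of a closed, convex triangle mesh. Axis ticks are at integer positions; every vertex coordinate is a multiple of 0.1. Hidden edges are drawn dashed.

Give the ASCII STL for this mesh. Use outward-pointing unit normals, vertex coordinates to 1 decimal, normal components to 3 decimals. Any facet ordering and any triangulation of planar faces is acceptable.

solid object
 facet normal 0.153 0.781 -0.606
  outer loop
   vertex 5.3 2.8 0.3
   vertex 0.9 5.6 2.8
   vertex 5.5 5.4 3.7
  endloop
 endfacet
 facet normal -0.883 -0.124 0.453
  outer loop
   vertex 3.0 1.6 5.8
   vertex 0.9 5.6 2.8
   vertex 0.7 1.9 1.4
  endloop
 endfacet
 facet normal -0.660 0.297 -0.690
  outer loop
   vertex 1.0 2.8 1.5
   vertex 0.7 1.9 1.4
   vertex 0.9 5.6 2.8
  endloop
 endfacet
 facet normal -0.246 0.401 -0.882
  outer loop
   vertex 1.0 2.8 1.5
   vertex 0.9 5.6 2.8
   vertex 5.3 2.8 0.3
  endloop
 endfacet
 facet normal 0.050 0.998 -0.034
  outer loop
   vertex 5.0 5.5 5.9
   vertex 5.5 5.4 3.7
   vertex 0.9 5.6 2.8
  endloop
 endfacet
 facet normal -0.603 -0.753 0.264
  outer loop
   vertex 1.4 1.2 1.0
   vertex 3.0 1.6 5.8
   vertex 0.7 1.9 1.4
  endloop
 endfacet
 facet normal -0.319 0.209 -0.924
  outer loop
   vertex 1.4 1.2 1.0
   vertex 0.7 1.9 1.4
   vertex 1.0 2.8 1.5
  endloop
 endfacet
 facet normal -0.262 0.228 -0.938
  outer loop
   vertex 1.4 1.2 1.0
   vertex 1.0 2.8 1.5
   vertex 5.3 2.8 0.3
  endloop
 endfacet
 facet normal -0.598 0.255 0.759
  outer loop
   vertex 2.8 4.7 4.6
   vertex 0.9 5.6 2.8
   vertex 3.0 1.6 5.8
  endloop
 endfacet
 facet normal -0.566 0.323 0.759
  outer loop
   vertex 2.8 4.7 4.6
   vertex 5.0 5.5 5.9
   vertex 0.9 5.6 2.8
  endloop
 endfacet
 facet normal -0.560 0.267 0.784
  outer loop
   vertex 2.8 4.7 4.6
   vertex 3.0 1.6 5.8
   vertex 5.0 5.5 5.9
  endloop
 endfacet
 facet normal 0.681 -0.366 0.634
  outer loop
   vertex 5.1 1.7 3.6
   vertex 5.0 5.5 5.9
   vertex 3.0 1.6 5.8
  endloop
 endfacet
 facet normal 0.320 -0.904 -0.282
  outer loop
   vertex 5.1 1.7 3.6
   vertex 1.4 1.2 1.0
   vertex 5.3 2.8 0.3
  endloop
 endfacet
 facet normal 0.099 -0.994 0.050
  outer loop
   vertex 5.1 1.7 3.6
   vertex 3.0 1.6 5.8
   vertex 1.4 1.2 1.0
  endloop
 endfacet
 facet normal 0.994 -0.108 0.024
  outer loop
   vertex 5.1 1.7 3.6
   vertex 5.3 2.8 0.3
   vertex 5.5 5.4 3.7
  endloop
 endfacet
 facet normal 0.968 -0.111 0.225
  outer loop
   vertex 5.1 1.7 3.6
   vertex 5.5 5.4 3.7
   vertex 5.0 5.5 5.9
  endloop
 endfacet
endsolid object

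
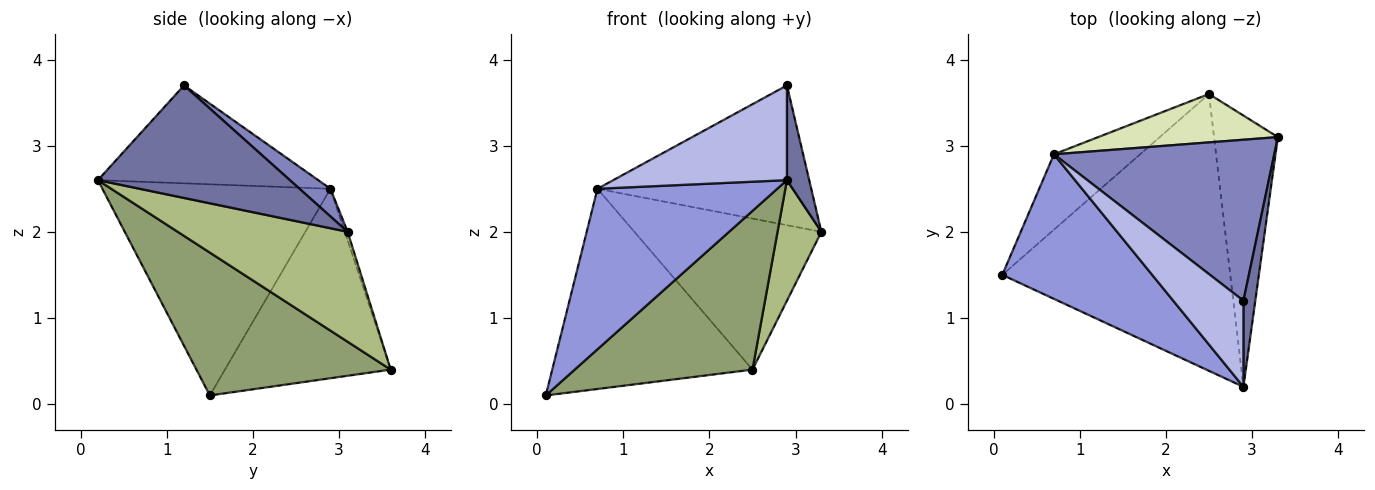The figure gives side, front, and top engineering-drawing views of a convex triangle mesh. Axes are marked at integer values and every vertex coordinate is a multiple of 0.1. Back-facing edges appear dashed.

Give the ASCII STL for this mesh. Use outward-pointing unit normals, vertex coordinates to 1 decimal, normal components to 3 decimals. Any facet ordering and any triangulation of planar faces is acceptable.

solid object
 facet normal 0.988 -0.115 0.104
  outer loop
   vertex 2.9 1.2 3.7
   vertex 2.9 0.2 2.6
   vertex 3.3 3.1 2.0
  endloop
 endfacet
 facet normal 0.094 0.653 0.752
  outer loop
   vertex 0.7 2.9 2.5
   vertex 2.9 1.2 3.7
   vertex 3.3 3.1 2.0
  endloop
 endfacet
 facet normal -0.686 -0.541 0.487
  outer loop
   vertex 0.7 2.9 2.5
   vertex 0.1 1.5 0.1
   vertex 2.9 0.2 2.6
  endloop
 endfacet
 facet normal -0.684 -0.539 0.490
  outer loop
   vertex 0.7 2.9 2.5
   vertex 2.9 0.2 2.6
   vertex 2.9 1.2 3.7
  endloop
 endfacet
 facet normal 0.478 -0.437 -0.762
  outer loop
   vertex 2.5 3.6 0.4
   vertex 2.9 0.2 2.6
   vertex 0.1 1.5 0.1
  endloop
 endfacet
 facet normal 0.844 -0.218 -0.490
  outer loop
   vertex 2.5 3.6 0.4
   vertex 3.3 3.1 2.0
   vertex 2.9 0.2 2.6
  endloop
 endfacet
 facet normal -0.613 0.740 -0.278
  outer loop
   vertex 2.5 3.6 0.4
   vertex 0.1 1.5 0.1
   vertex 0.7 2.9 2.5
  endloop
 endfacet
 facet normal -0.015 0.952 0.305
  outer loop
   vertex 2.5 3.6 0.4
   vertex 0.7 2.9 2.5
   vertex 3.3 3.1 2.0
  endloop
 endfacet
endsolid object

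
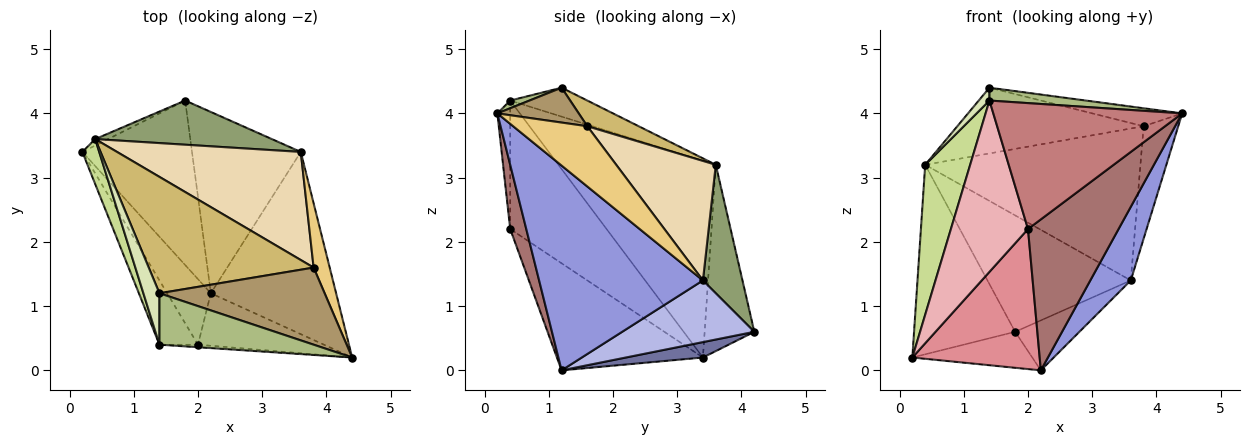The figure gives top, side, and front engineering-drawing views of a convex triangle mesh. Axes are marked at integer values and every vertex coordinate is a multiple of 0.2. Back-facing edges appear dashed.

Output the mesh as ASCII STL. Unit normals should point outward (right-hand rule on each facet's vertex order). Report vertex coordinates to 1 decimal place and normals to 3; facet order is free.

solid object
 facet normal 0.136 0.212 -0.968
  outer loop
   vertex 2.2 1.2 0.0
   vertex 0.2 3.4 0.2
   vertex 1.8 4.2 0.6
  endloop
 endfacet
 facet normal -0.441 0.897 -0.030
  outer loop
   vertex 0.4 3.6 3.2
   vertex 1.8 4.2 0.6
   vertex 0.2 3.4 0.2
  endloop
 endfacet
 facet normal 0.835 -0.206 -0.511
  outer loop
   vertex 3.6 3.4 1.4
   vertex 4.4 0.2 4.0
   vertex 2.2 1.2 0.0
  endloop
 endfacet
 facet normal 0.480 0.233 -0.846
  outer loop
   vertex 3.6 3.4 1.4
   vertex 2.2 1.2 0.0
   vertex 1.8 4.2 0.6
  endloop
 endfacet
 facet normal 0.250 0.905 0.343
  outer loop
   vertex 3.6 3.4 1.4
   vertex 1.8 4.2 0.6
   vertex 0.4 3.6 3.2
  endloop
 endfacet
 facet normal 0.048 -0.242 0.969
  outer loop
   vertex 1.4 0.4 4.2
   vertex 4.4 0.2 4.0
   vertex 1.4 1.2 4.4
  endloop
 endfacet
 facet normal -0.958 -0.274 0.082
  outer loop
   vertex 1.4 0.4 4.2
   vertex 0.4 3.6 3.2
   vertex 0.2 3.4 0.2
  endloop
 endfacet
 facet normal -0.868 -0.121 0.482
  outer loop
   vertex 1.4 0.4 4.2
   vertex 1.4 1.2 4.4
   vertex 0.4 3.6 3.2
  endloop
 endfacet
 facet normal 0.201 0.223 0.954
  outer loop
   vertex 3.8 1.6 3.8
   vertex 1.4 1.2 4.4
   vertex 4.4 0.2 4.0
  endloop
 endfacet
 facet normal 0.134 0.487 0.863
  outer loop
   vertex 3.8 1.6 3.8
   vertex 0.4 3.6 3.2
   vertex 1.4 1.2 4.4
  endloop
 endfacet
 facet normal 0.881 0.411 0.235
  outer loop
   vertex 3.8 1.6 3.8
   vertex 4.4 0.2 4.0
   vertex 3.6 3.4 1.4
  endloop
 endfacet
 facet normal 0.353 0.762 0.542
  outer loop
   vertex 3.8 1.6 3.8
   vertex 3.6 3.4 1.4
   vertex 0.4 3.6 3.2
  endloop
 endfacet
 facet normal 0.165 -0.932 -0.324
  outer loop
   vertex 2.0 0.4 2.2
   vertex 2.2 1.2 0.0
   vertex 4.4 0.2 4.0
  endloop
 endfacet
 facet normal -0.068 -0.997 -0.020
  outer loop
   vertex 2.0 0.4 2.2
   vertex 4.4 0.2 4.0
   vertex 1.4 0.4 4.2
  endloop
 endfacet
 facet normal -0.720 -0.628 -0.294
  outer loop
   vertex 2.0 0.4 2.2
   vertex 0.2 3.4 0.2
   vertex 2.2 1.2 0.0
  endloop
 endfacet
 facet normal -0.760 -0.608 -0.228
  outer loop
   vertex 2.0 0.4 2.2
   vertex 1.4 0.4 4.2
   vertex 0.2 3.4 0.2
  endloop
 endfacet
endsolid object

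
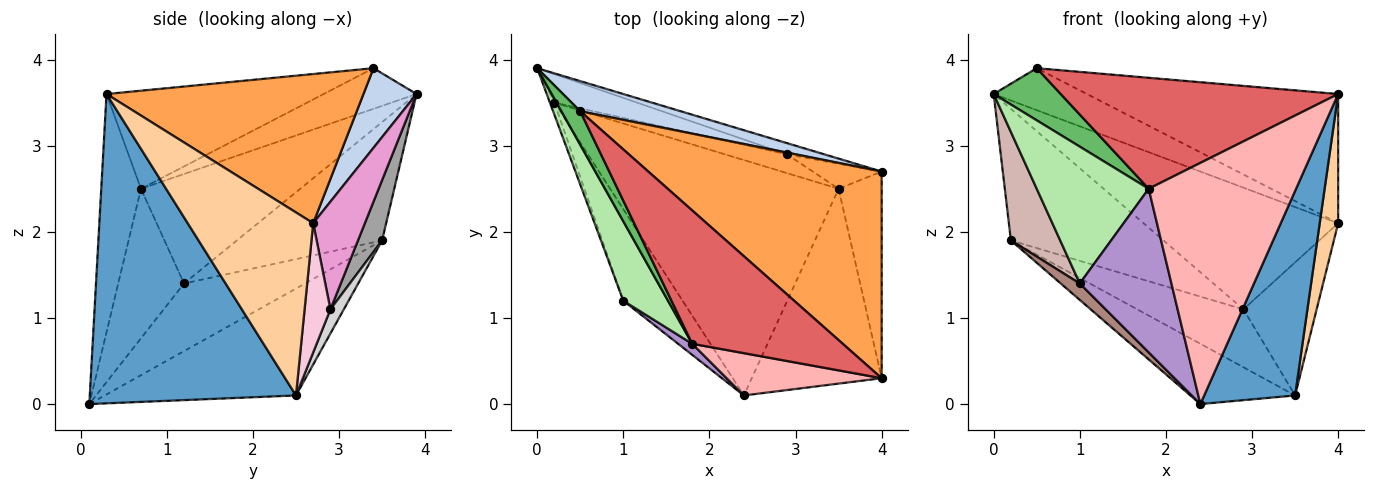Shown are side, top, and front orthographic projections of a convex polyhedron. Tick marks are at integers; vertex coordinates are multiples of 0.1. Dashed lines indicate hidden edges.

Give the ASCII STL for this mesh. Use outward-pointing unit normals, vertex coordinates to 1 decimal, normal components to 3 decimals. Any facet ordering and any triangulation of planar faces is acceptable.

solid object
 facet normal 0.854 -0.377 -0.359
  outer loop
   vertex 3.5 2.5 0.1
   vertex 4.0 0.3 3.6
   vertex 2.4 0.1 0.0
  endloop
 endfacet
 facet normal 0.420 0.737 0.529
  outer loop
   vertex 4.0 2.7 2.1
   vertex 0.0 3.9 3.6
   vertex 0.5 3.4 3.9
  endloop
 endfacet
 facet normal 0.477 0.466 0.745
  outer loop
   vertex 4.0 2.7 2.1
   vertex 0.5 3.4 3.9
   vertex 4.0 0.3 3.6
  endloop
 endfacet
 facet normal 0.964 -0.142 -0.227
  outer loop
   vertex 4.0 2.7 2.1
   vertex 4.0 0.3 3.6
   vertex 3.5 2.5 0.1
  endloop
 endfacet
 facet normal -0.759 -0.548 0.352
  outer loop
   vertex 1.8 0.7 2.5
   vertex 0.5 3.4 3.9
   vertex 0.0 3.9 3.6
  endloop
 endfacet
 facet normal -0.776 -0.545 0.317
  outer loop
   vertex 1.8 0.7 2.5
   vertex 0.0 3.9 3.6
   vertex 1.0 1.2 1.4
  endloop
 endfacet
 facet normal -0.448 -0.572 0.687
  outer loop
   vertex 1.8 0.7 2.5
   vertex 4.0 0.3 3.6
   vertex 0.5 3.4 3.9
  endloop
 endfacet
 facet normal -0.257 -0.952 0.167
  outer loop
   vertex 1.8 0.7 2.5
   vertex 2.4 0.1 0.0
   vertex 4.0 0.3 3.6
  endloop
 endfacet
 facet normal -0.582 -0.811 0.055
  outer loop
   vertex 1.8 0.7 2.5
   vertex 1.0 1.2 1.4
   vertex 2.4 0.1 0.0
  endloop
 endfacet
 facet normal -0.413 0.226 -0.882
  outer loop
   vertex 0.2 3.5 1.9
   vertex 3.5 2.5 0.1
   vertex 2.4 0.1 0.0
  endloop
 endfacet
 facet normal -0.747 -0.117 -0.655
  outer loop
   vertex 0.2 3.5 1.9
   vertex 2.4 0.1 0.0
   vertex 1.0 1.2 1.4
  endloop
 endfacet
 facet normal -0.946 -0.321 -0.036
  outer loop
   vertex 0.2 3.5 1.9
   vertex 1.0 1.2 1.4
   vertex 0.0 3.9 3.6
  endloop
 endfacet
 facet normal 0.256 0.963 -0.089
  outer loop
   vertex 2.9 2.9 1.1
   vertex 0.0 3.9 3.6
   vertex 4.0 2.7 2.1
  endloop
 endfacet
 facet normal 0.328 0.928 -0.175
  outer loop
   vertex 2.9 2.9 1.1
   vertex 4.0 2.7 2.1
   vertex 3.5 2.5 0.1
  endloop
 endfacet
 facet normal 0.153 0.966 -0.209
  outer loop
   vertex 2.9 2.9 1.1
   vertex 0.2 3.5 1.9
   vertex 0.0 3.9 3.6
  endloop
 endfacet
 facet normal 0.119 0.944 -0.306
  outer loop
   vertex 2.9 2.9 1.1
   vertex 3.5 2.5 0.1
   vertex 0.2 3.5 1.9
  endloop
 endfacet
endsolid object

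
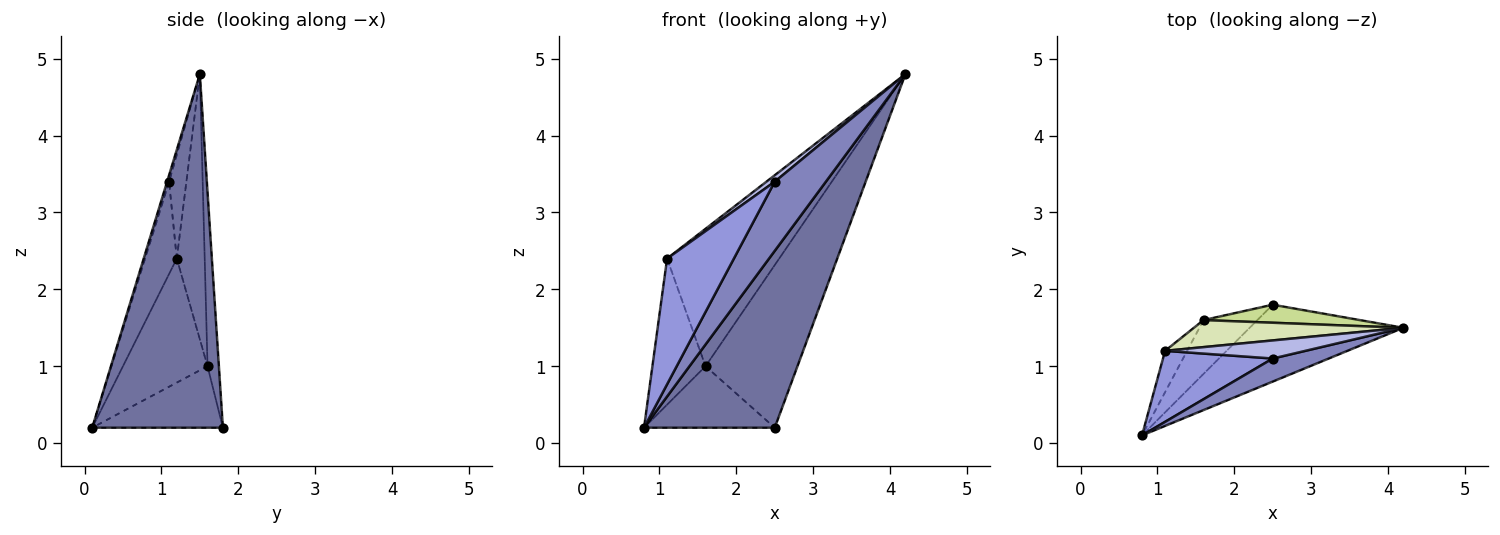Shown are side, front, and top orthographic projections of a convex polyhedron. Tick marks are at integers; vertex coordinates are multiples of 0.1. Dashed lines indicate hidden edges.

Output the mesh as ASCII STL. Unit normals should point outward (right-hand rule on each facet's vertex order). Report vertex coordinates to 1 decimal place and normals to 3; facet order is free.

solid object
 facet normal 0.676 -0.676 -0.294
  outer loop
   vertex 2.5 1.8 0.2
   vertex 4.2 1.5 4.8
   vertex 0.8 0.1 0.2
  endloop
 endfacet
 facet normal -0.037 -0.948 0.316
  outer loop
   vertex 2.5 1.1 3.4
   vertex 0.8 0.1 0.2
   vertex 4.2 1.5 4.8
  endloop
 endfacet
 facet normal -0.382 -0.805 0.454
  outer loop
   vertex 1.1 1.2 2.4
   vertex 0.8 0.1 0.2
   vertex 2.5 1.1 3.4
  endloop
 endfacet
 facet normal -0.572 -0.275 0.773
  outer loop
   vertex 1.1 1.2 2.4
   vertex 2.5 1.1 3.4
   vertex 4.2 1.5 4.8
  endloop
 endfacet
 facet normal -0.601 0.601 -0.526
  outer loop
   vertex 1.6 1.6 1.0
   vertex 2.5 1.8 0.2
   vertex 0.8 0.1 0.2
  endloop
 endfacet
 facet normal -0.837 0.526 -0.149
  outer loop
   vertex 1.6 1.6 1.0
   vertex 0.8 0.1 0.2
   vertex 1.1 1.2 2.4
  endloop
 endfacet
 facet normal -0.122 0.986 0.109
  outer loop
   vertex 1.6 1.6 1.0
   vertex 4.2 1.5 4.8
   vertex 2.5 1.8 0.2
  endloop
 endfacet
 facet normal -0.237 0.953 0.188
  outer loop
   vertex 1.6 1.6 1.0
   vertex 1.1 1.2 2.4
   vertex 4.2 1.5 4.8
  endloop
 endfacet
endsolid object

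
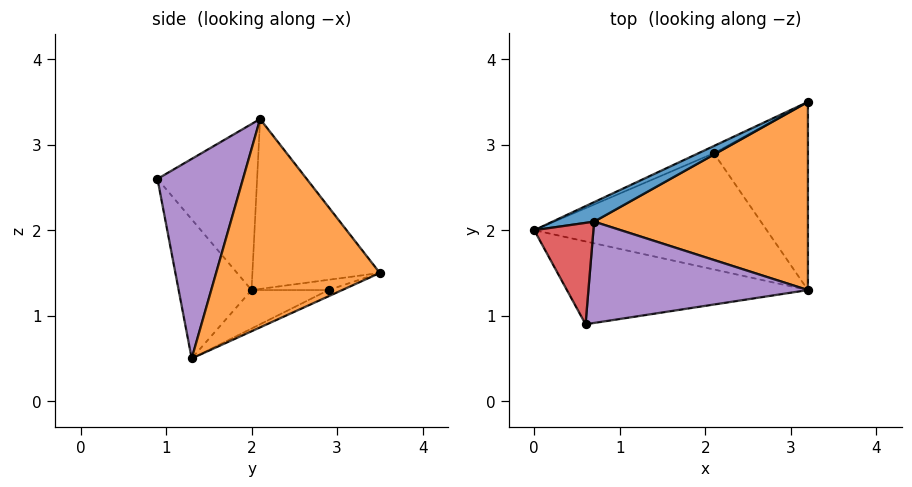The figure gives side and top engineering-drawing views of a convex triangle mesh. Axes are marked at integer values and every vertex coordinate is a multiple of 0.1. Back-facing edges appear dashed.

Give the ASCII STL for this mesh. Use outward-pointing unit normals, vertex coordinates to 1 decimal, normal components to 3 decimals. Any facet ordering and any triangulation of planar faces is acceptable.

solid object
 facet normal -0.427 0.898 0.105
  outer loop
   vertex 0.7 2.1 3.3
   vertex 3.2 3.5 1.5
   vertex 0.0 2.0 1.3
  endloop
 endfacet
 facet normal 0.664 -0.310 0.681
  outer loop
   vertex 0.7 2.1 3.3
   vertex 3.2 1.3 0.5
   vertex 3.2 3.5 1.5
  endloop
 endfacet
 facet normal -0.305 -0.792 -0.529
  outer loop
   vertex 0.6 0.9 2.6
   vertex 0.0 2.0 1.3
   vertex 3.2 1.3 0.5
  endloop
 endfacet
 facet normal -0.936 -0.116 0.333
  outer loop
   vertex 0.6 0.9 2.6
   vertex 0.7 2.1 3.3
   vertex 0.0 2.0 1.3
  endloop
 endfacet
 facet normal 0.605 -0.438 0.665
  outer loop
   vertex 0.6 0.9 2.6
   vertex 3.2 1.3 0.5
   vertex 0.7 2.1 3.3
  endloop
 endfacet
 facet normal -0.339 0.791 -0.509
  outer loop
   vertex 2.1 2.9 1.3
   vertex 0.0 2.0 1.3
   vertex 3.2 3.5 1.5
  endloop
 endfacet
 facet normal -0.153 0.356 -0.922
  outer loop
   vertex 2.1 2.9 1.3
   vertex 3.2 1.3 0.5
   vertex 0.0 2.0 1.3
  endloop
 endfacet
 facet normal -0.060 0.413 -0.909
  outer loop
   vertex 2.1 2.9 1.3
   vertex 3.2 3.5 1.5
   vertex 3.2 1.3 0.5
  endloop
 endfacet
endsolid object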